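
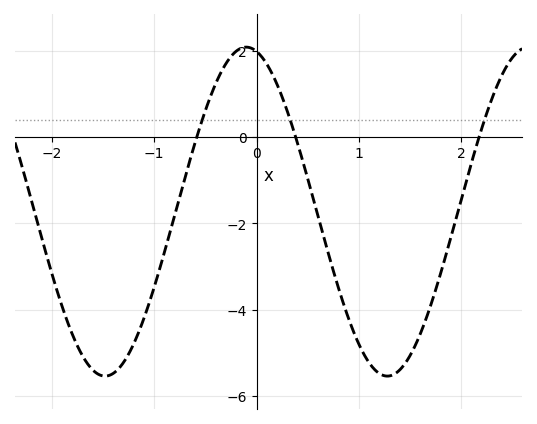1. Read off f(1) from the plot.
-4.8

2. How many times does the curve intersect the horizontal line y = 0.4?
3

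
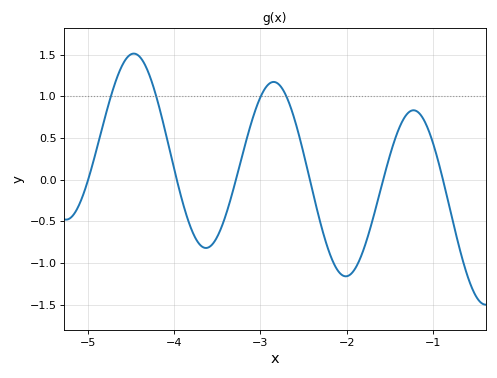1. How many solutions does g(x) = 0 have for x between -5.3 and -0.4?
6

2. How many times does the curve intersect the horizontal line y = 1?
4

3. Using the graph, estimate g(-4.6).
1.35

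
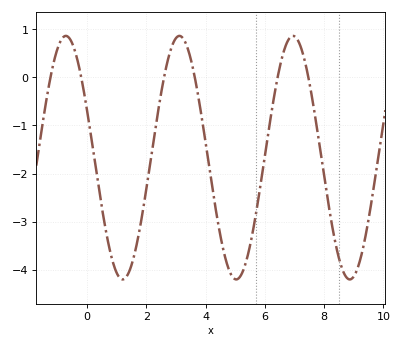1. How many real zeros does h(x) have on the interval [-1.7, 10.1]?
6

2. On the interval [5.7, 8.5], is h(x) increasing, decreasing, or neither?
neither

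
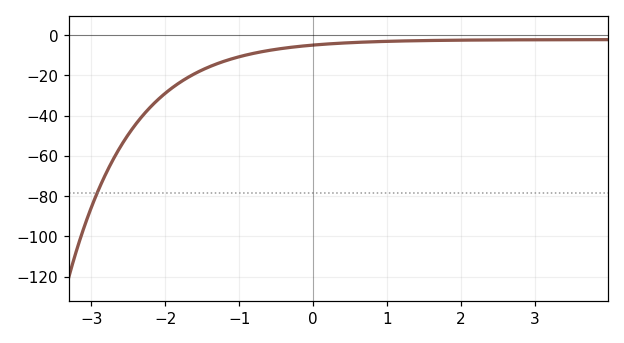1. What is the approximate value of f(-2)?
-28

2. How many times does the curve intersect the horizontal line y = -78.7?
1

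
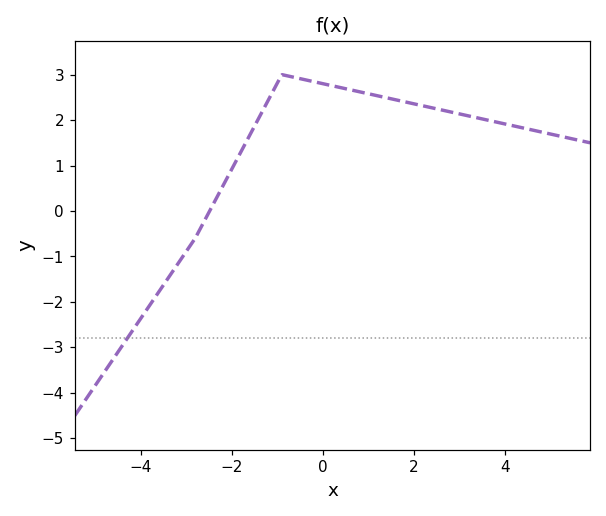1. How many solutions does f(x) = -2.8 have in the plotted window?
1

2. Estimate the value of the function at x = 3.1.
2.11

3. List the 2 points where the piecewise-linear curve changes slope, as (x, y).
(-2.8, -0.6); (-0.9, 3)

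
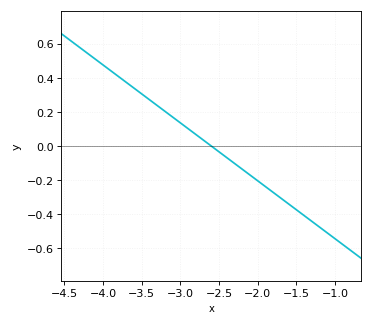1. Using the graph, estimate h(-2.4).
-0.06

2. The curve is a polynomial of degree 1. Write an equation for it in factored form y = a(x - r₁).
y = -0.34(x + 2.6)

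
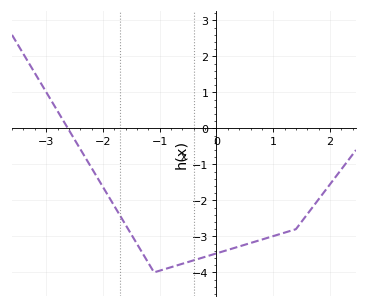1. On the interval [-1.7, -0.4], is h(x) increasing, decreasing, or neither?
neither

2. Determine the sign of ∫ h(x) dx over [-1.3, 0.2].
negative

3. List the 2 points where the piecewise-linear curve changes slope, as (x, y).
(-1.1, -4); (1.4, -2.8)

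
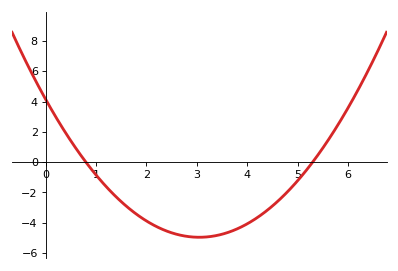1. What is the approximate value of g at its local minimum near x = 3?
-4.96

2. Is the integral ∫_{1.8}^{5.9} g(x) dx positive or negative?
negative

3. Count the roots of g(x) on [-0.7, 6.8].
2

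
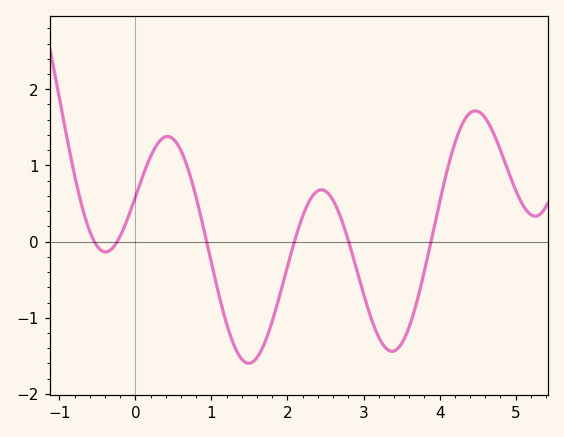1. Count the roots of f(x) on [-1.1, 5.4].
6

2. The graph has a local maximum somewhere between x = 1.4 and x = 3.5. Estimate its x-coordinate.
2.45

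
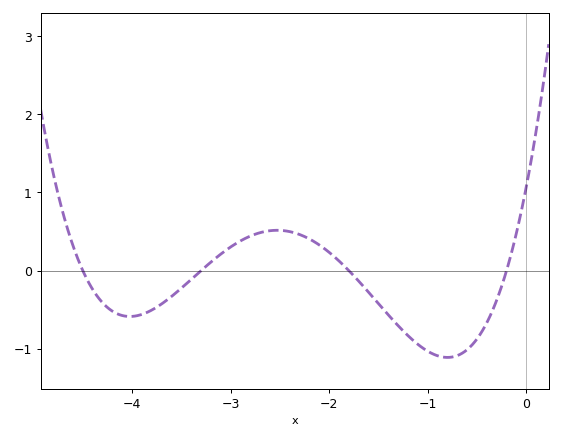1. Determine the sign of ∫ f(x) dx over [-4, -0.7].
negative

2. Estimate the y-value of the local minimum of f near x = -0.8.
-1.11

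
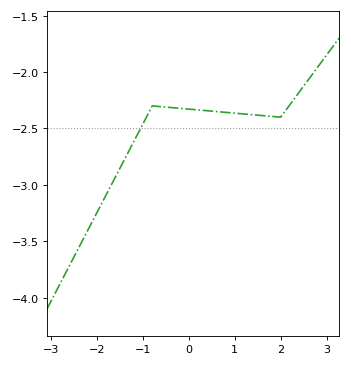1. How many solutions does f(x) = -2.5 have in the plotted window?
1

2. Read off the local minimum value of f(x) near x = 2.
-2.4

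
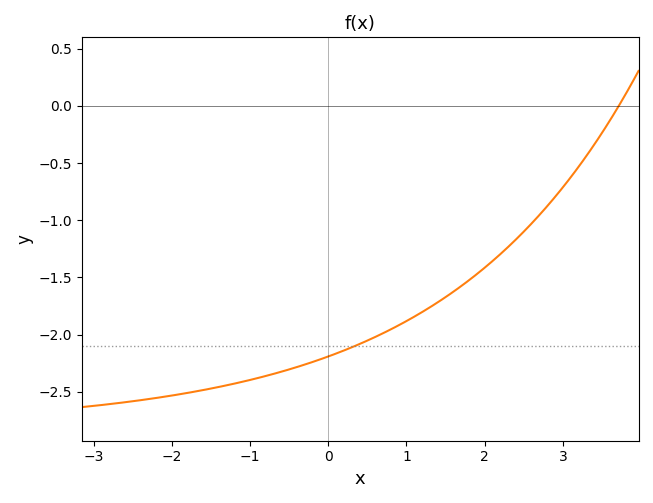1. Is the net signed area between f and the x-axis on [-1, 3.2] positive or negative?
negative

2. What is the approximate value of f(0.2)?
-2.15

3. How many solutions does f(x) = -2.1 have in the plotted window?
1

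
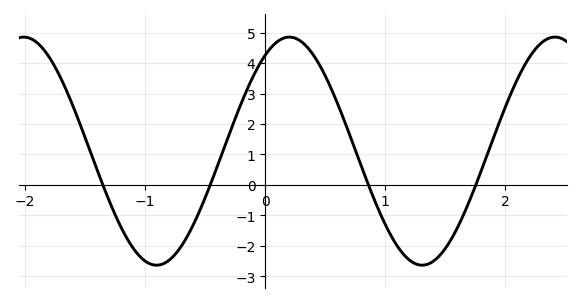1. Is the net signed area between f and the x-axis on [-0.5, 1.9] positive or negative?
positive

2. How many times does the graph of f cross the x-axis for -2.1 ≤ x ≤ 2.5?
4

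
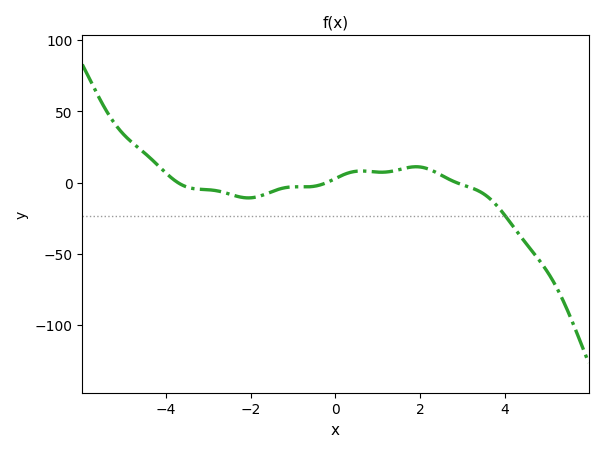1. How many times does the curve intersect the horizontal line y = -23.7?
1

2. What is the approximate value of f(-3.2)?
-4.62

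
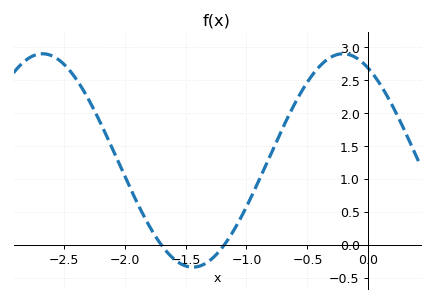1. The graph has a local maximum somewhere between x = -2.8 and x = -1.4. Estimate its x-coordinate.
-2.65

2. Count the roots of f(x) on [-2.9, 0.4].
2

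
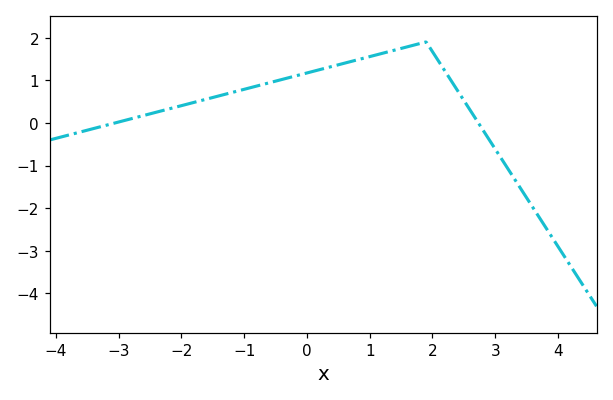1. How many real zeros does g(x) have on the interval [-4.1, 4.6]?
2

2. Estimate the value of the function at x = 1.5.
1.7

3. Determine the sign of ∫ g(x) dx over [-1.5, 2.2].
positive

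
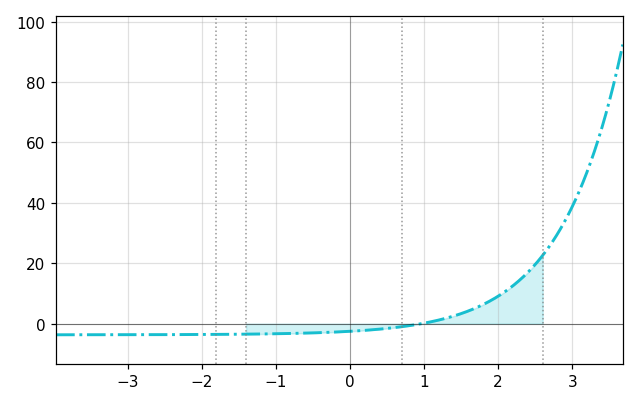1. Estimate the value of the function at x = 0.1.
-2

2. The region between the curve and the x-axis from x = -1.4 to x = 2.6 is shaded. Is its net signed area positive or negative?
positive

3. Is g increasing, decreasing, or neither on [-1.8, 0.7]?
increasing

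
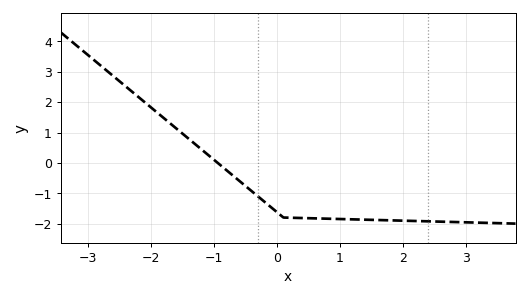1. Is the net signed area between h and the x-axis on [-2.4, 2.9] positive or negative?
negative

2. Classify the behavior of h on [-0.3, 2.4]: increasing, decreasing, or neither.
decreasing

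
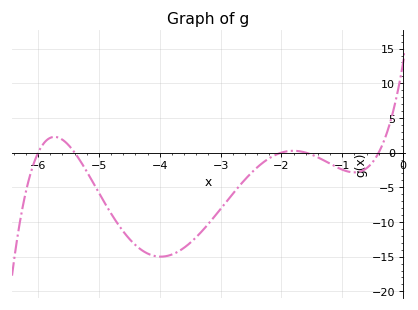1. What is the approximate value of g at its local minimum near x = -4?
-15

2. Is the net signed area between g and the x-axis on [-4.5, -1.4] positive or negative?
negative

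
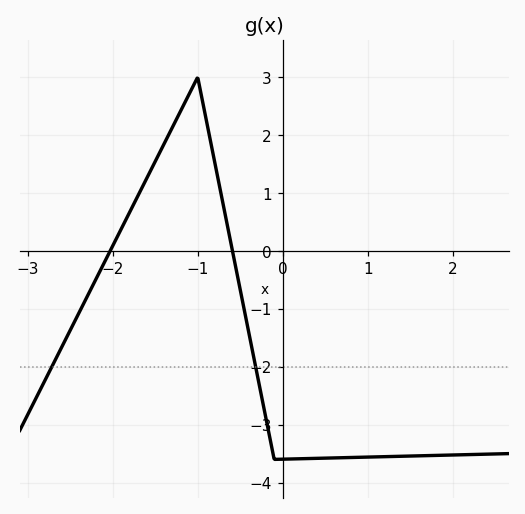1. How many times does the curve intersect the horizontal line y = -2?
2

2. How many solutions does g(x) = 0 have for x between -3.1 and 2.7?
2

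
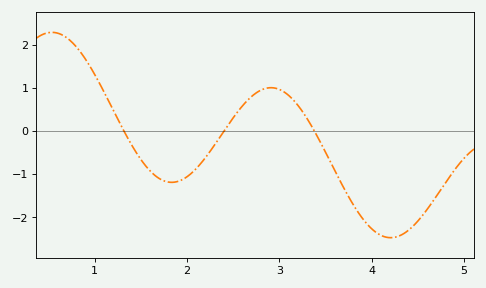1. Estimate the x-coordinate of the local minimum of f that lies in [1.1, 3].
1.8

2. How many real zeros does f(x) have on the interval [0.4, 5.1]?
3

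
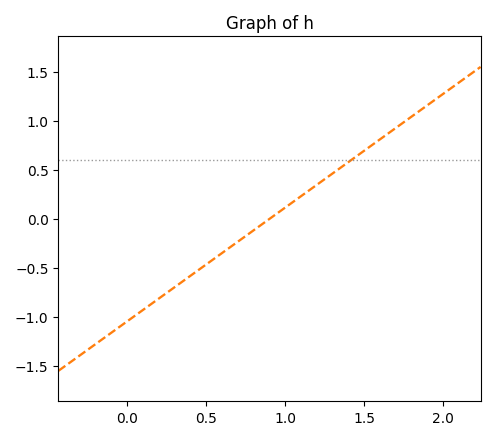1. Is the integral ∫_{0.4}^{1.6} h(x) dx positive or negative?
positive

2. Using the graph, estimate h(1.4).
0.58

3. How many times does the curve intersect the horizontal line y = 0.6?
1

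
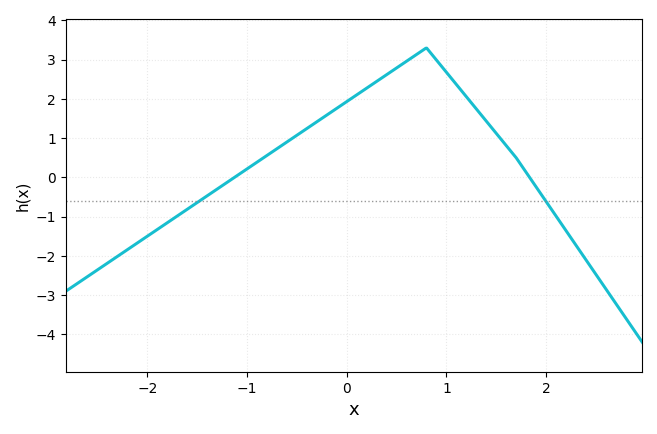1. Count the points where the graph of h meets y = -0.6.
2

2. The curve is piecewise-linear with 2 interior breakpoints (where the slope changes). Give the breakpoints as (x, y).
(0.8, 3.3); (1.7, 0.5)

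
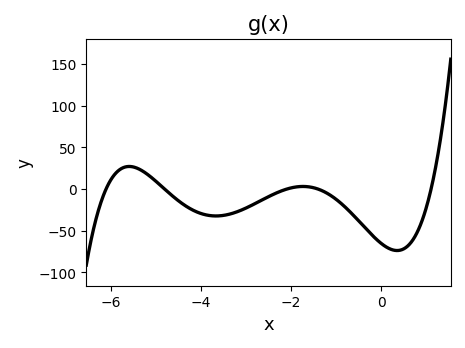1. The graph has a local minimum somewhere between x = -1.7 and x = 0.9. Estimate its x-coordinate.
0.346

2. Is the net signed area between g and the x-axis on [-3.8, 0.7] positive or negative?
negative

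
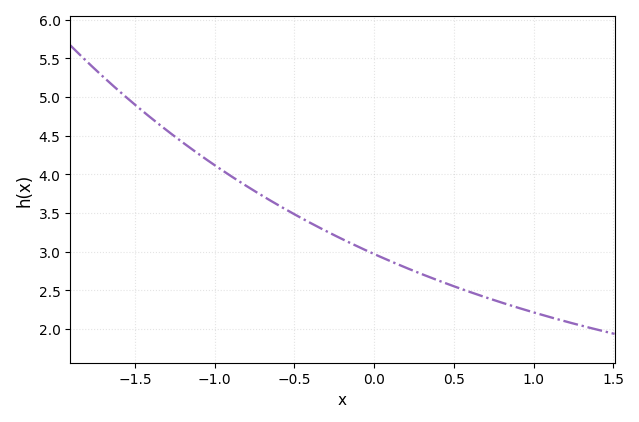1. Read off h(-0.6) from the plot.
3.6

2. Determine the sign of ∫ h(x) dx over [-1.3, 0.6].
positive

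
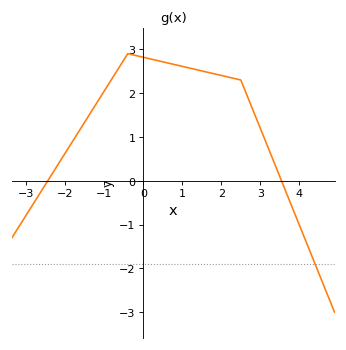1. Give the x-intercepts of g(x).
-2.4, 3.6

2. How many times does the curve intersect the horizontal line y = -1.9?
1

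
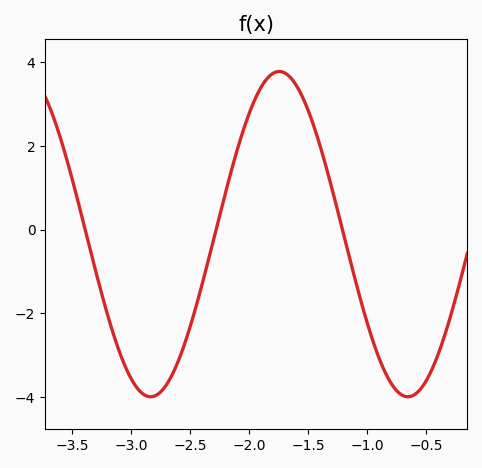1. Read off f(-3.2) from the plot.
-2.04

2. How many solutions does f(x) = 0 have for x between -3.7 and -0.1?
3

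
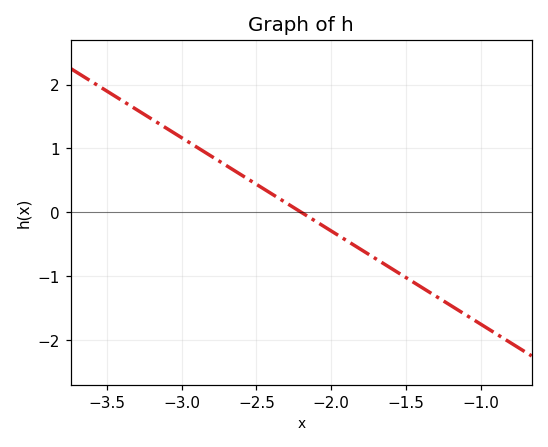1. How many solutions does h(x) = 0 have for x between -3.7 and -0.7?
1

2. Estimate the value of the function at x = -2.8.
0.9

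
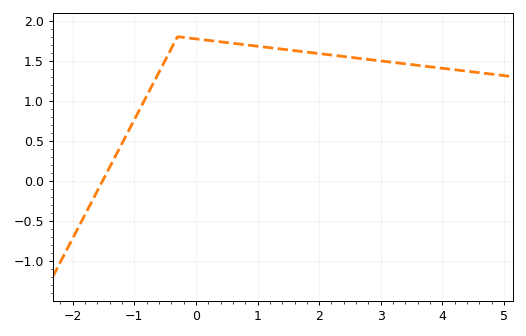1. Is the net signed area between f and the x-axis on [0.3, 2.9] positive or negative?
positive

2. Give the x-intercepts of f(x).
-1.5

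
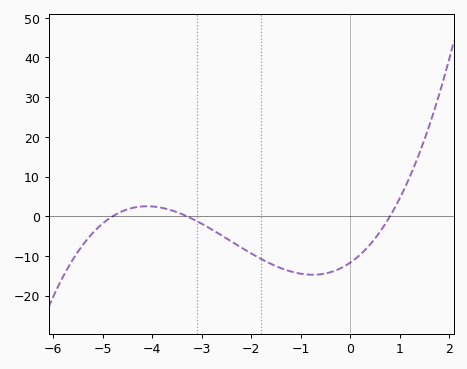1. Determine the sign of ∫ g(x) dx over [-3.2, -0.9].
negative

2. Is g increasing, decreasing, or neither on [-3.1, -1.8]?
decreasing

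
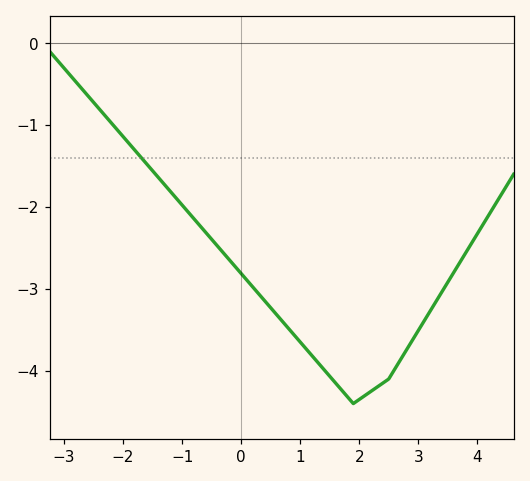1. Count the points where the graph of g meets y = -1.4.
1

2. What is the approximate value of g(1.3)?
-3.9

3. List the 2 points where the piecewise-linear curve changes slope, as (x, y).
(1.9, -4.4); (2.5, -4.1)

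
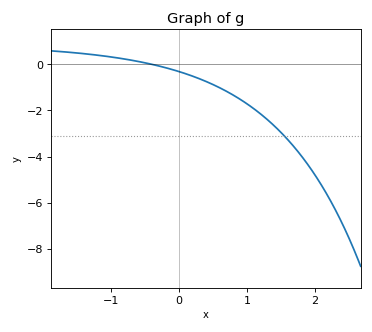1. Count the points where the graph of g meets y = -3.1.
1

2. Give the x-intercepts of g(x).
-0.4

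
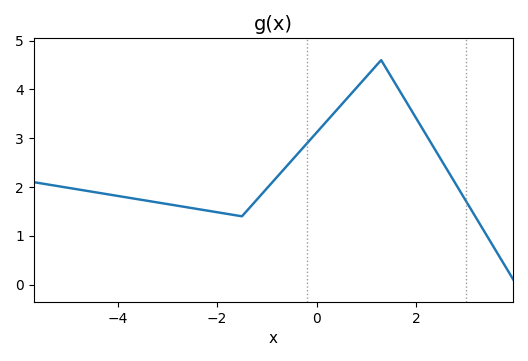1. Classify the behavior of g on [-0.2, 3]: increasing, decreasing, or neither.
neither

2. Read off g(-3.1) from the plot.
1.7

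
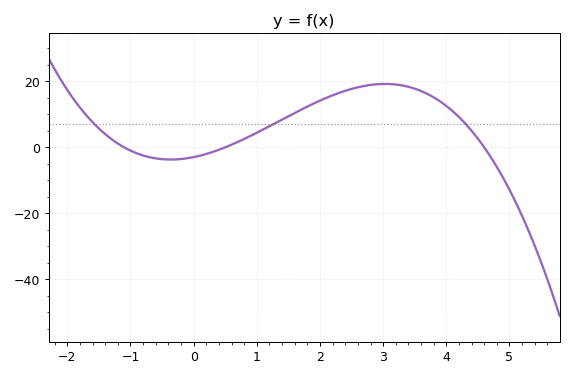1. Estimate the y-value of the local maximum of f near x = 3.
20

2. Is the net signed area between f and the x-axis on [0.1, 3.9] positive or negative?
positive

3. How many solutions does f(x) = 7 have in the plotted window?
3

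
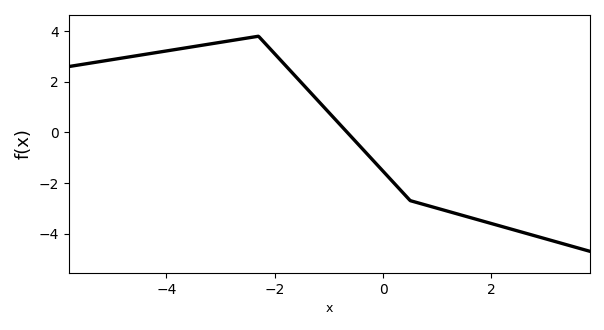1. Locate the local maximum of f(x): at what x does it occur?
-2.2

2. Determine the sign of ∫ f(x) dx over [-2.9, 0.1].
positive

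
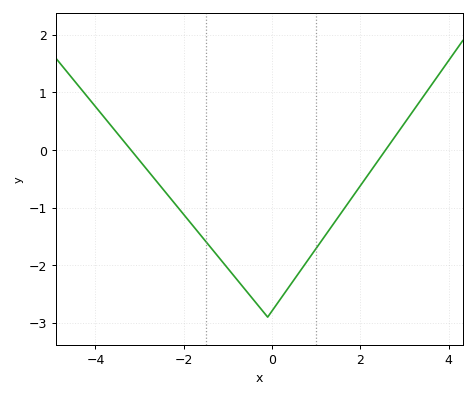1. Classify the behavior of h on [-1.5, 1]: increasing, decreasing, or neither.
neither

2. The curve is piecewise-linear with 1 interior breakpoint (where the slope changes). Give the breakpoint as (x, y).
(-0.1, -2.9)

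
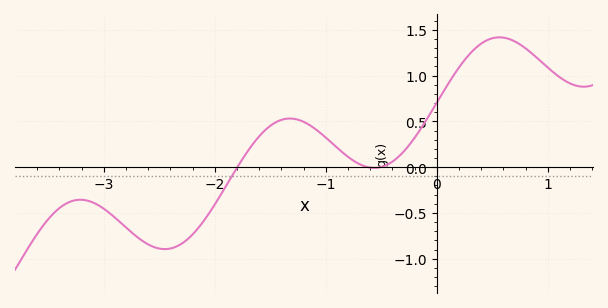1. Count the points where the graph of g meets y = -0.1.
1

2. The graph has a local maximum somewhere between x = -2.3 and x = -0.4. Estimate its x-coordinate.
-1.3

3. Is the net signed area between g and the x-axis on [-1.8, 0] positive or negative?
positive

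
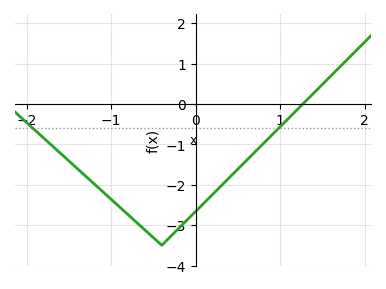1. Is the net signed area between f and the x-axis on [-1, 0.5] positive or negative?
negative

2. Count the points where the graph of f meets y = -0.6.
2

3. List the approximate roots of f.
1.27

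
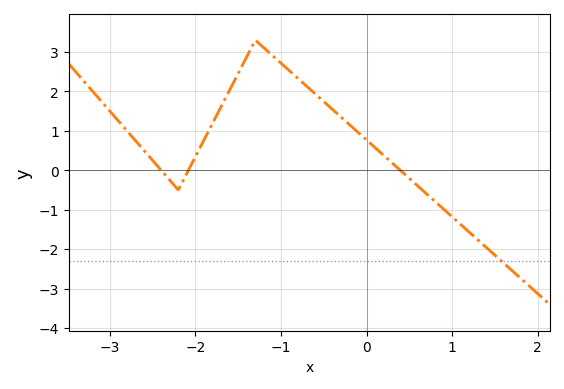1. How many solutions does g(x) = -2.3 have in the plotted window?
1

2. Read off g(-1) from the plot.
2.72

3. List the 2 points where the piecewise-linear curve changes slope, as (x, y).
(-2.2, -0.5); (-1.3, 3.3)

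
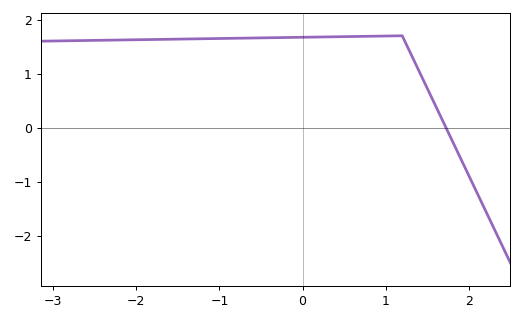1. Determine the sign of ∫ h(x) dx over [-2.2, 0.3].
positive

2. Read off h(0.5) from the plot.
1.68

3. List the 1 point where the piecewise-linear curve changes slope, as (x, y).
(1.2, 1.7)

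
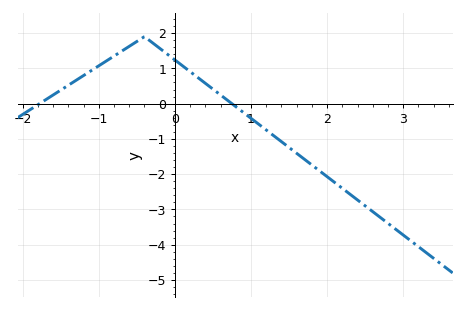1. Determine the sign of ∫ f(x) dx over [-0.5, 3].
negative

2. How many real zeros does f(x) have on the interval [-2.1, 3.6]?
2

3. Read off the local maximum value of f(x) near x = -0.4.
1.9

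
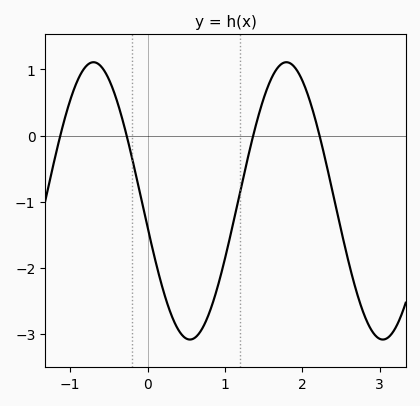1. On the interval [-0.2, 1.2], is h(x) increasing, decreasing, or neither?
neither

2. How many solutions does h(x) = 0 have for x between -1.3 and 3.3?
4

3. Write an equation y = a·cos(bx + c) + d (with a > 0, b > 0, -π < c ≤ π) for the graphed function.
y = 2.1cos(2.5x + 1.8) - 0.99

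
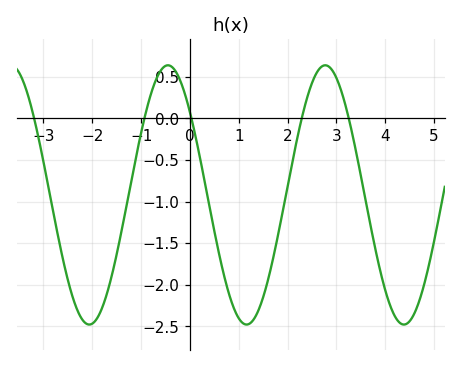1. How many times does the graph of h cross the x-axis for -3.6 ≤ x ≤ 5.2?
5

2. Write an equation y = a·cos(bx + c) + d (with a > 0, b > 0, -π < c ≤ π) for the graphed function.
y = 1.56cos(1.95x + 0.88) - 0.92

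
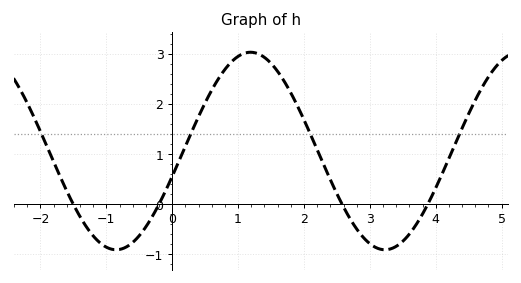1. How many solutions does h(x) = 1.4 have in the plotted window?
4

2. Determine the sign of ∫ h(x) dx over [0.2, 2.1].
positive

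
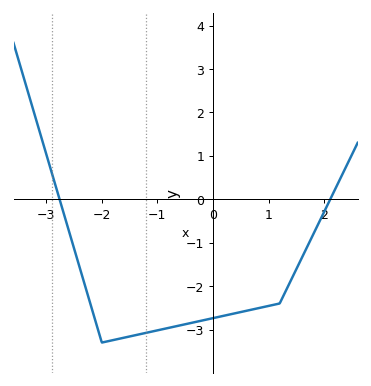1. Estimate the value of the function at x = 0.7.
-2.54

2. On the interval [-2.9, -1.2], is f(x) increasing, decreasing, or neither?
neither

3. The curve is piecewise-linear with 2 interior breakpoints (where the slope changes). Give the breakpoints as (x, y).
(-2, -3.3); (1.2, -2.4)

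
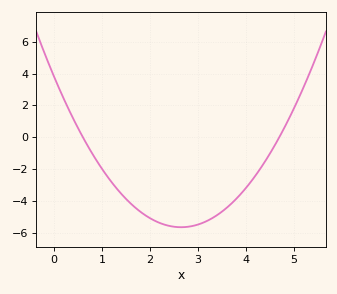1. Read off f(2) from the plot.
-5.07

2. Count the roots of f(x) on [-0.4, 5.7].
2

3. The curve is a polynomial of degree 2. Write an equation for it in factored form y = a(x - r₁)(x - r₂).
y = 1.34(x - 0.6)(x - 4.7)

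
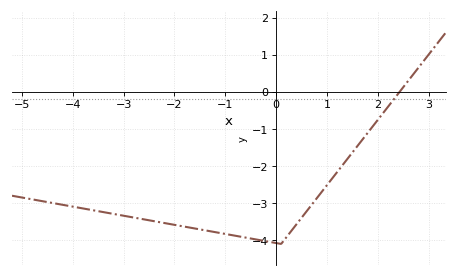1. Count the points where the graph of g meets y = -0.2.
1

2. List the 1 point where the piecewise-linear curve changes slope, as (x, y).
(0.1, -4.1)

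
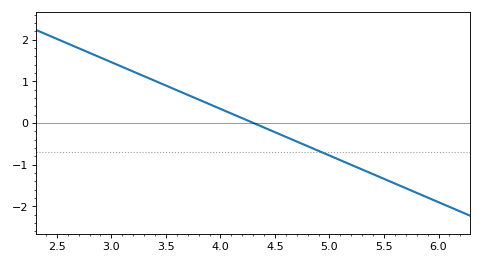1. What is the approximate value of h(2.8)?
1.68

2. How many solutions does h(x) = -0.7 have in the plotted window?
1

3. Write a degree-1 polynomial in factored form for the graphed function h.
y = -1.12(x - 4.3)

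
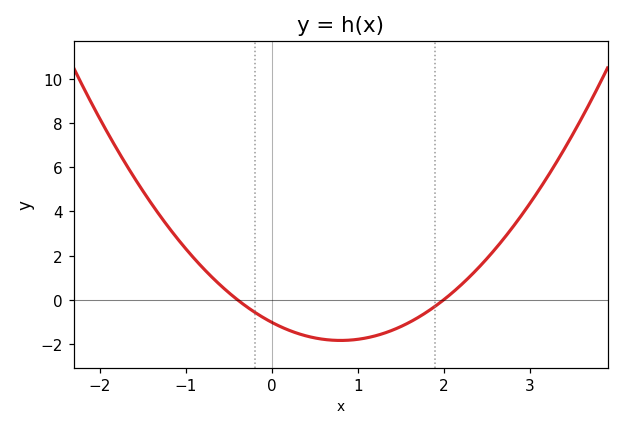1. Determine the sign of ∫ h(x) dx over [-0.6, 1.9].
negative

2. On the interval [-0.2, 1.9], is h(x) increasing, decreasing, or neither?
neither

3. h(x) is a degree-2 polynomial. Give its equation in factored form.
y = 1.28(x + 0.4)(x - 2)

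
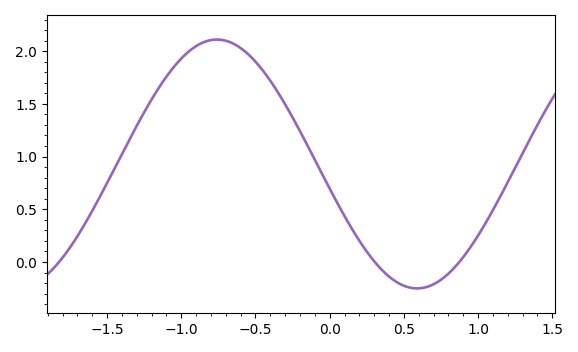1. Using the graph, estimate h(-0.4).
1.72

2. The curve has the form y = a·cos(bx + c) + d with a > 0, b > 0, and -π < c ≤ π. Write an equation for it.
y = 1.18cos(2.33x + 1.77) + 0.93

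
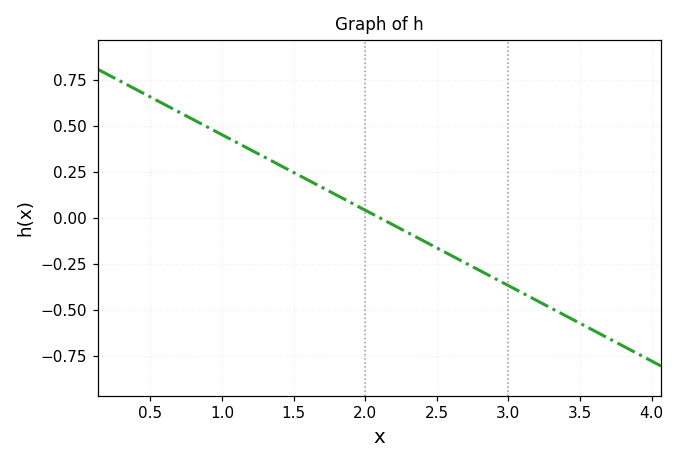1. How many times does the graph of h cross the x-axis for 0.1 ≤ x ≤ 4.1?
1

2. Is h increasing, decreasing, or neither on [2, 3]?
decreasing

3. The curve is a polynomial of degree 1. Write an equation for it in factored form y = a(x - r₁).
y = -0.41(x - 2.1)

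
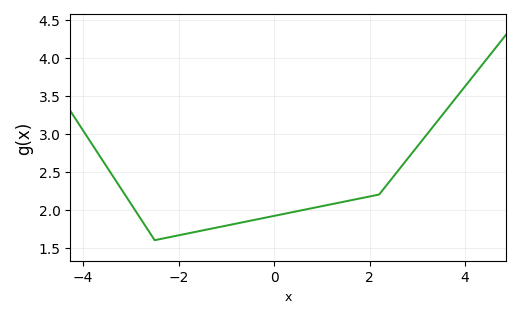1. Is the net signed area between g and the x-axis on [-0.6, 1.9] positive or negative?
positive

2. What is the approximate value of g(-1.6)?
1.71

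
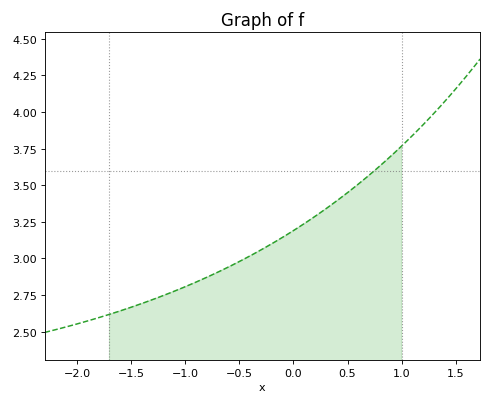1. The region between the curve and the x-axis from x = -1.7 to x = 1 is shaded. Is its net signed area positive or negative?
positive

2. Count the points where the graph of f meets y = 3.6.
1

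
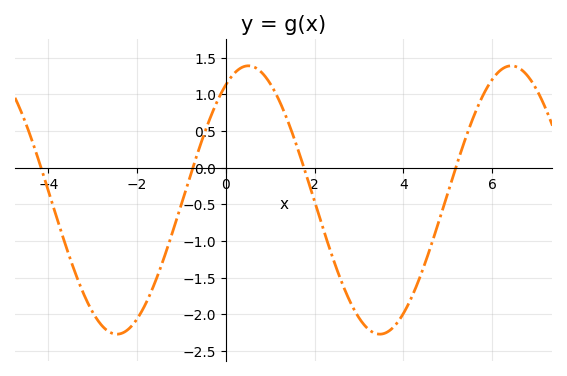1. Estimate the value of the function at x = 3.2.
-2.2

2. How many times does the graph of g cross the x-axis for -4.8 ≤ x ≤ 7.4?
4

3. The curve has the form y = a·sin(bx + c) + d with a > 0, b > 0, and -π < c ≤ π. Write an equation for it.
y = 1.83sin(1.1x + 1) - 0.44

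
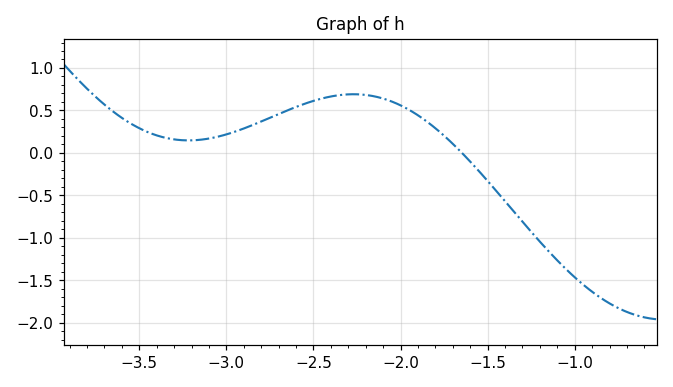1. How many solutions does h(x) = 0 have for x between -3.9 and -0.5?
1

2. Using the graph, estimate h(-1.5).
-0.35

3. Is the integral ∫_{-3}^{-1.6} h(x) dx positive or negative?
positive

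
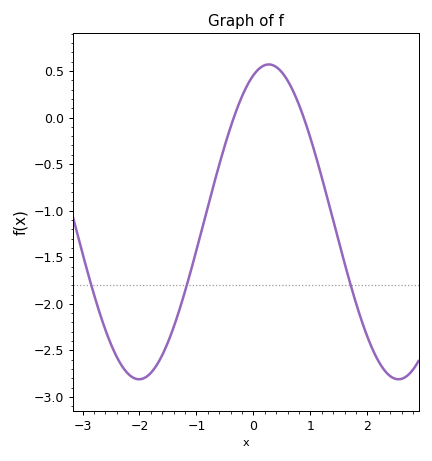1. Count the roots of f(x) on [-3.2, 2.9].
2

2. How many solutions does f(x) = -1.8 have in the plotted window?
3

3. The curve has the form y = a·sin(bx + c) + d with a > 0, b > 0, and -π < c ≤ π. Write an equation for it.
y = 1.69sin(1.4x + 1.2) - 1.12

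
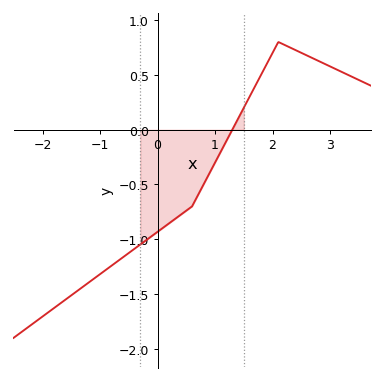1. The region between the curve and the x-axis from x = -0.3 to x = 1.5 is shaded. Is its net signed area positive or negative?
negative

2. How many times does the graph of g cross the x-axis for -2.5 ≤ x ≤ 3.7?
1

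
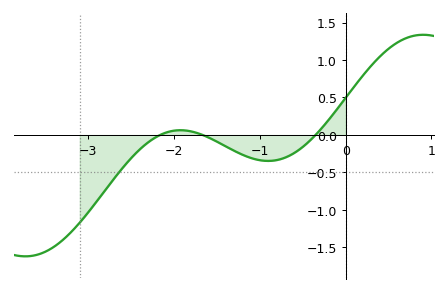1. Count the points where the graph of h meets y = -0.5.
1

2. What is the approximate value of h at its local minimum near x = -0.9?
-0.35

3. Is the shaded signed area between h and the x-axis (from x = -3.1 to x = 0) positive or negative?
negative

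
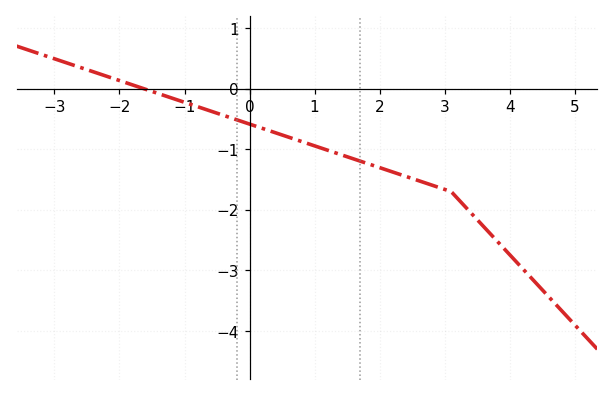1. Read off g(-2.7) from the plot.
0.383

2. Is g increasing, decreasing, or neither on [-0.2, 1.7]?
decreasing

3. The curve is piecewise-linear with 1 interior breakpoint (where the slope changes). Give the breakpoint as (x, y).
(3.1, -1.7)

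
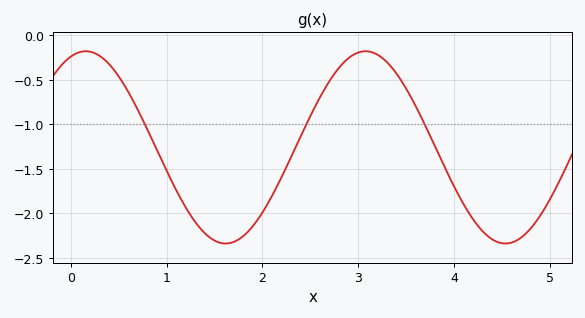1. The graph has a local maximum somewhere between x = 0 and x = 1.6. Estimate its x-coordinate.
0.2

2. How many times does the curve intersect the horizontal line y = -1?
3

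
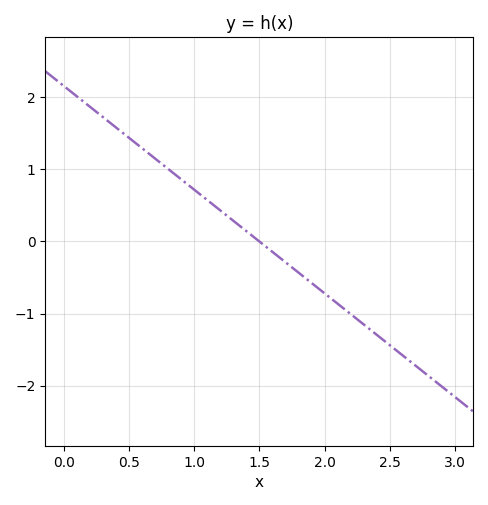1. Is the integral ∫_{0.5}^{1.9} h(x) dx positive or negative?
positive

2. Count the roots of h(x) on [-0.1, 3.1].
1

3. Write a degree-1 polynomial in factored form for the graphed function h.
y = -1.44(x - 1.5)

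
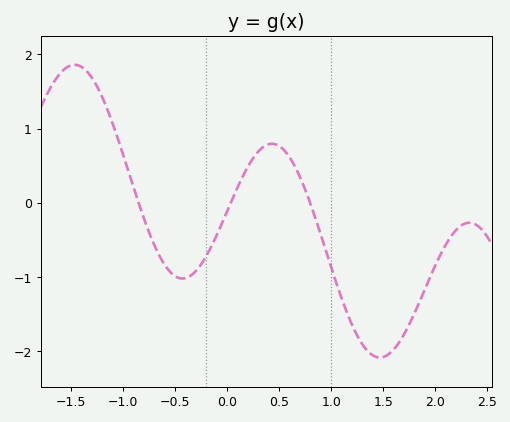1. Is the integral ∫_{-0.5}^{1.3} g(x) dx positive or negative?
negative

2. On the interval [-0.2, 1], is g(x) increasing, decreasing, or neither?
neither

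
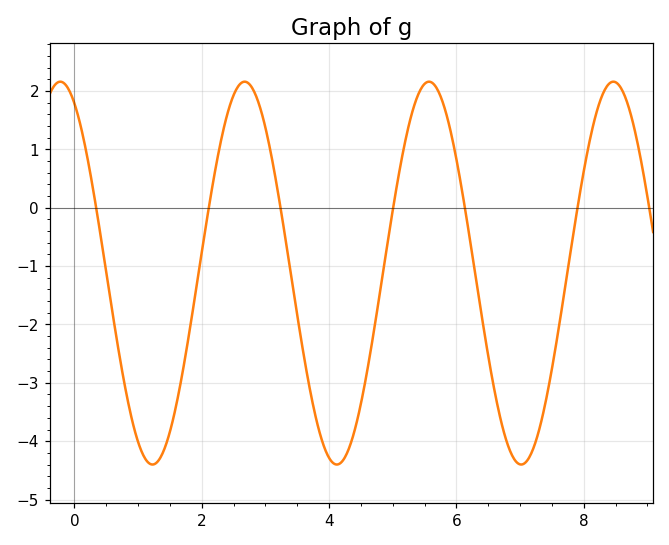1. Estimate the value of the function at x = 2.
-0.765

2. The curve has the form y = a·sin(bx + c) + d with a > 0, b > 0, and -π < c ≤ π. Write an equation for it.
y = 3.28sin(2.17x + 2.05) - 1.12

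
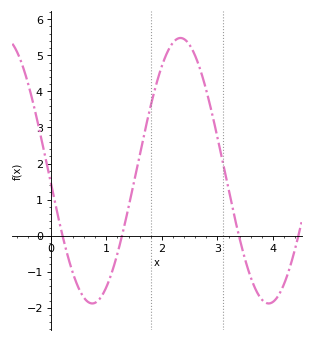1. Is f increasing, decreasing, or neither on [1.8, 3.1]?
neither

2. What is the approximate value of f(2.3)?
5.47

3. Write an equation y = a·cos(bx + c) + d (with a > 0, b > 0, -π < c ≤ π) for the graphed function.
y = 3.68cos(1.98x + 1.66) + 1.8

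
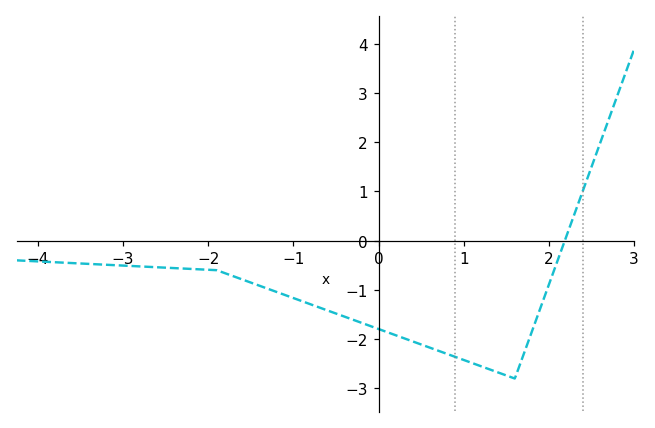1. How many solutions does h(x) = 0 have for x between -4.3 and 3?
1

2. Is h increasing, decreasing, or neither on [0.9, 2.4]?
neither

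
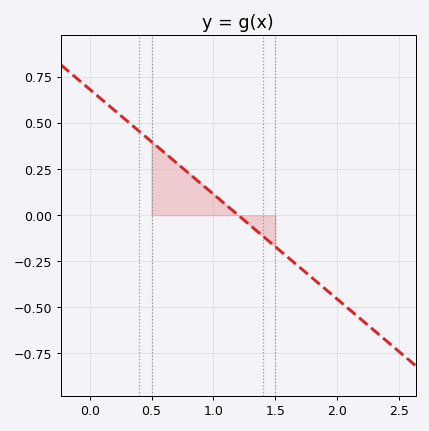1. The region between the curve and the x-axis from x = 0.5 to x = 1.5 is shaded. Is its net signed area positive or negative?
positive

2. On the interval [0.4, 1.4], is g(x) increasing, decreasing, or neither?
decreasing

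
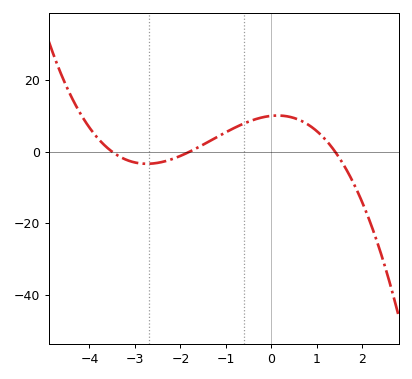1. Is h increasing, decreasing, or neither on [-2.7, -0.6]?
increasing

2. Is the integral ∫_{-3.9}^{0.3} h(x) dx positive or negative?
positive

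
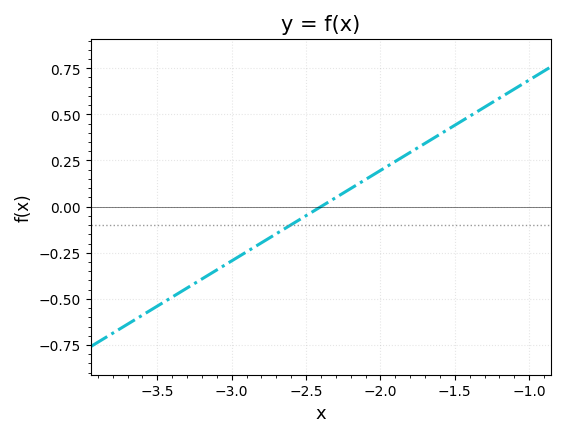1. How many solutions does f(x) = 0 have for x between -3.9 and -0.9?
1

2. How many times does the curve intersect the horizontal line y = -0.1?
1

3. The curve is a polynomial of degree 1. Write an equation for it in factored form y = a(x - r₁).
y = 0.49(x + 2.4)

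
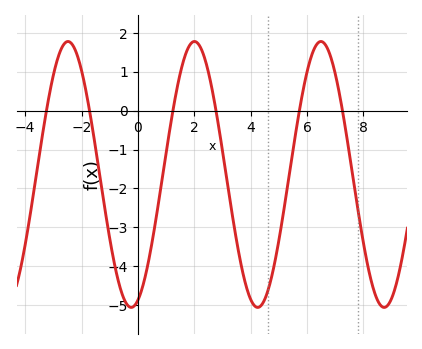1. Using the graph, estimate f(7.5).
-1.1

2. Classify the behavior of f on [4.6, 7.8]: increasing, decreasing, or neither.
neither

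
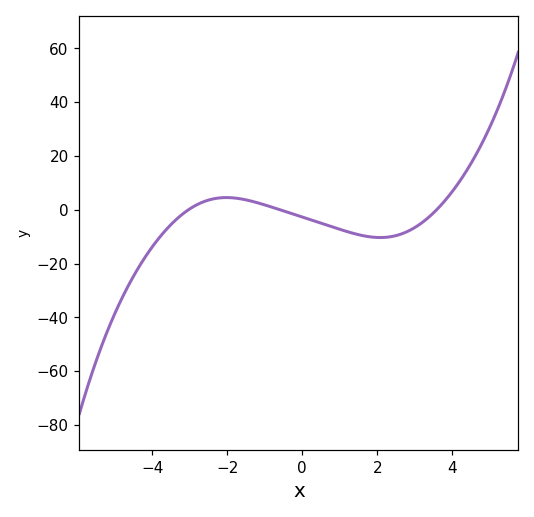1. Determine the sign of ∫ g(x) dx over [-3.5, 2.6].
negative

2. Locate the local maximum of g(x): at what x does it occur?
-2.02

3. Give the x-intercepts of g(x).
-3.03, -0.597, 3.58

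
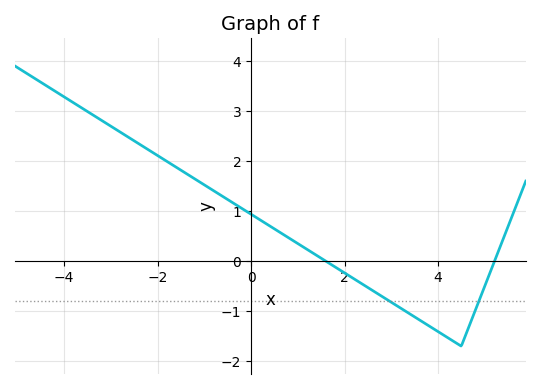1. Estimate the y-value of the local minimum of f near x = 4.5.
-1.7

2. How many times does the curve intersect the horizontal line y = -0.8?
2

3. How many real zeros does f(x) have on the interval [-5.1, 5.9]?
2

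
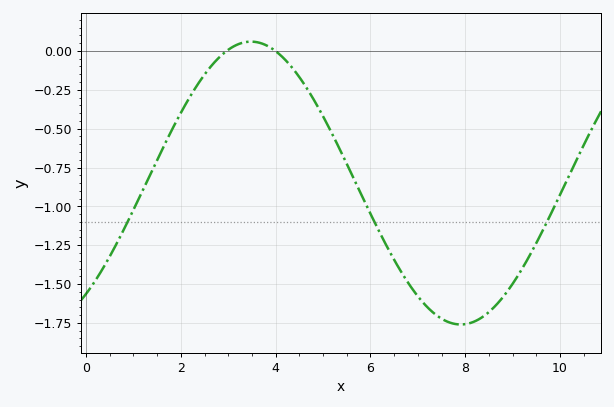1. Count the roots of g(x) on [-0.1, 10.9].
2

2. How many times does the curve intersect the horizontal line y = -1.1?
3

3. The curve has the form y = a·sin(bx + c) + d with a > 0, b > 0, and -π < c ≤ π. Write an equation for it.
y = 0.91sin(0.71x - 0.9) - 0.85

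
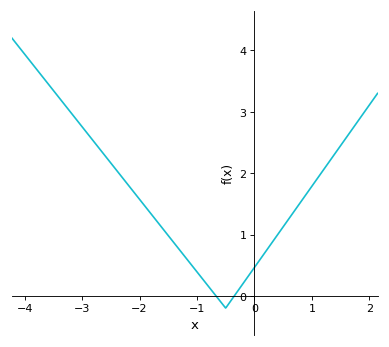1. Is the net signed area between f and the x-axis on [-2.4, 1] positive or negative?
positive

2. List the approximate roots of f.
-0.669, -0.349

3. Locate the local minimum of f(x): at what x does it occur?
-0.5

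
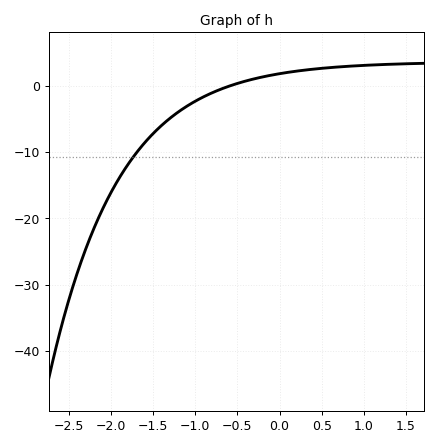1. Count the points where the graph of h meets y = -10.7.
1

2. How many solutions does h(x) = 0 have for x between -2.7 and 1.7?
1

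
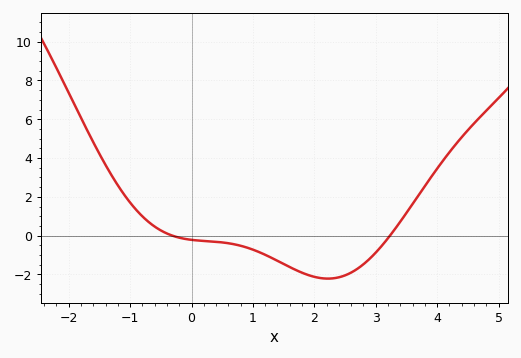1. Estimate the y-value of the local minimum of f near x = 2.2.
-2.2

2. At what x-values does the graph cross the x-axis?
-0.4, 3.2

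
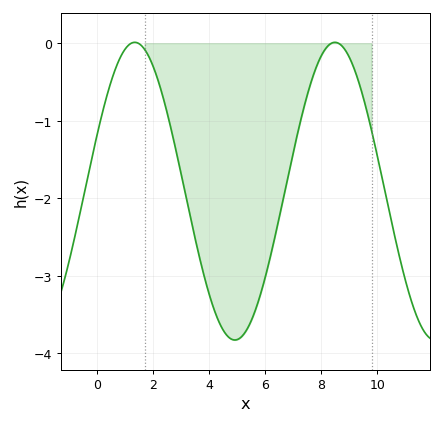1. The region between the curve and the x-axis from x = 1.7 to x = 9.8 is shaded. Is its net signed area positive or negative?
negative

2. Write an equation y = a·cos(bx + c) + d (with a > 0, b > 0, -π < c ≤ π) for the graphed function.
y = 1.92cos(0.88x - 1.2) - 1.91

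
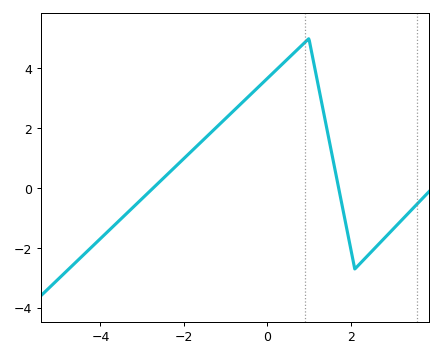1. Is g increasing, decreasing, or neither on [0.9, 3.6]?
neither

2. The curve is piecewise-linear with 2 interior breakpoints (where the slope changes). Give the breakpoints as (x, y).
(1, 5); (2.1, -2.7)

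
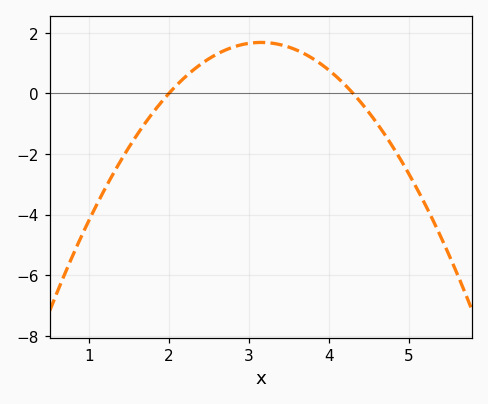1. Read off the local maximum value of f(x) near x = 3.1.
1.68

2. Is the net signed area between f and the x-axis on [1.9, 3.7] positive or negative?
positive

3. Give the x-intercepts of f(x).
2, 4.3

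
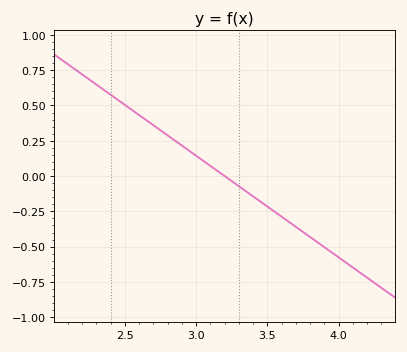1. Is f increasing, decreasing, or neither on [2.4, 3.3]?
decreasing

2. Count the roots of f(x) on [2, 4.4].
1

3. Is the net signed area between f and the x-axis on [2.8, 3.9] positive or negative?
negative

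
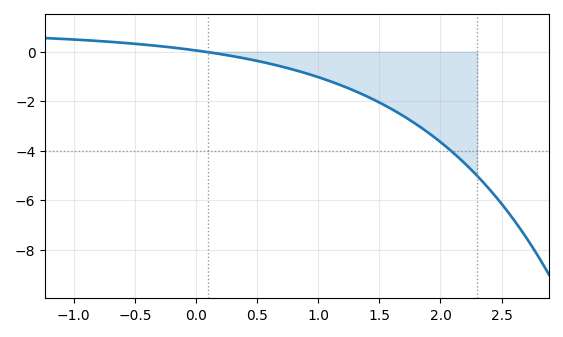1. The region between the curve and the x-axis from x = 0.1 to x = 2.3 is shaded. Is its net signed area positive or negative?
negative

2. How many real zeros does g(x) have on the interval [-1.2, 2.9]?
1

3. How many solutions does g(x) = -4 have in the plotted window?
1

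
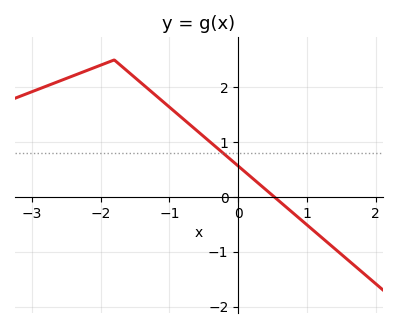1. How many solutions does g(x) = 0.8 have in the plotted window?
1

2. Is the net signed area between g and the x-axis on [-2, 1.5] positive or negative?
positive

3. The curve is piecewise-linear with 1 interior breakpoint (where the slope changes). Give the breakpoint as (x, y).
(-1.8, 2.5)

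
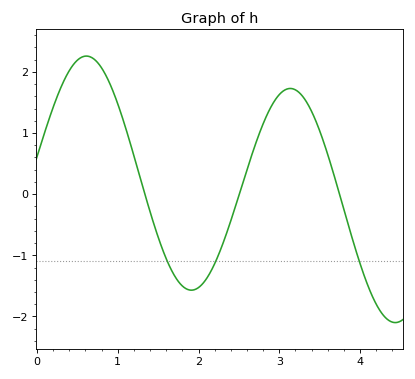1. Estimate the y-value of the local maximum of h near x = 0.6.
2.3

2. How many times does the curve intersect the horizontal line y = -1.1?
3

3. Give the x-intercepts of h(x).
1.3, 2.5, 3.7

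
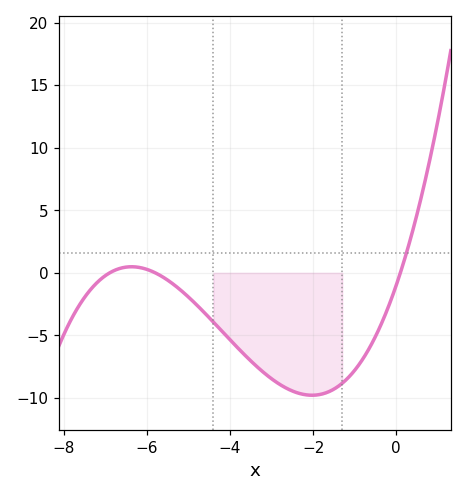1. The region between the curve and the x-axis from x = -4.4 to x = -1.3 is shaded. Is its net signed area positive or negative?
negative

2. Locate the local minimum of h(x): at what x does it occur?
-2.03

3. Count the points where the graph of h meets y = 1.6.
1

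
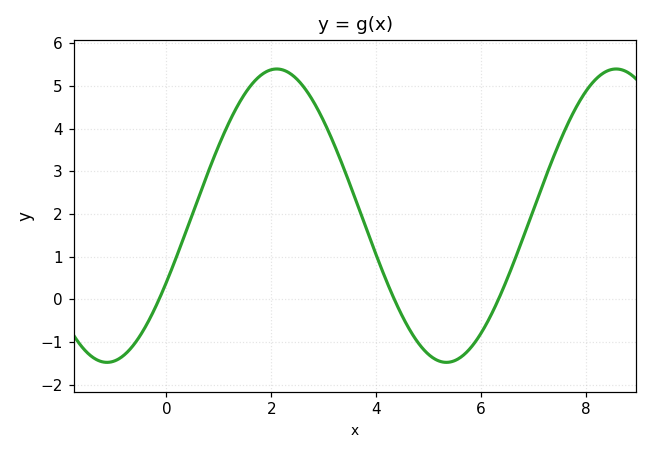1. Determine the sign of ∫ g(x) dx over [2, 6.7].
positive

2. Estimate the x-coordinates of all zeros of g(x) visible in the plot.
-0.2, 4.4, 6.4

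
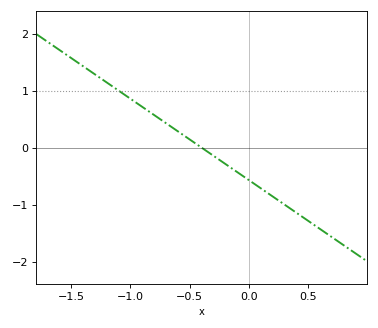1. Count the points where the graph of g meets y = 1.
1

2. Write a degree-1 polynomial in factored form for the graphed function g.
y = -1.43(x + 0.4)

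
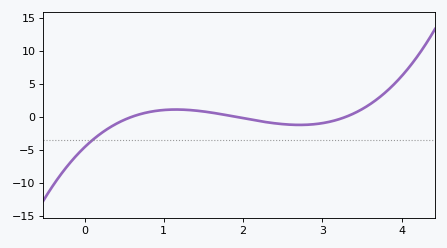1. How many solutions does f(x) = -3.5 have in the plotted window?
1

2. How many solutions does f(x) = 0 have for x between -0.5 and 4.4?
3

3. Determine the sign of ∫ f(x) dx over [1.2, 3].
negative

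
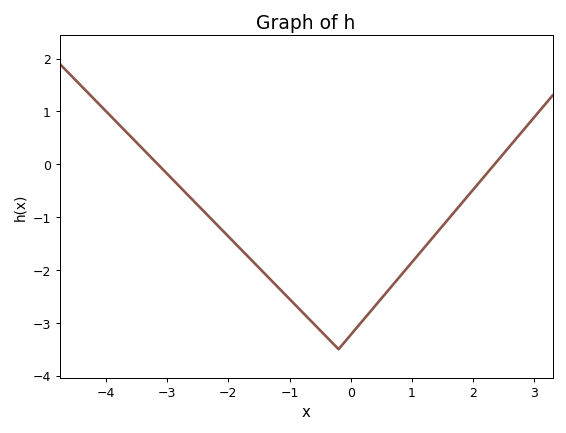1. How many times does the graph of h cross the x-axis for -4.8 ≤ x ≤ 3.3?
2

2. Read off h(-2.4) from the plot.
-0.9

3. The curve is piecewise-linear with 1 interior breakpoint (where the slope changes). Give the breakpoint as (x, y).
(-0.2, -3.5)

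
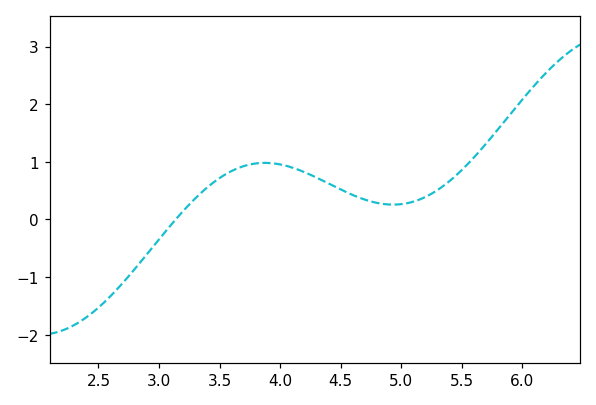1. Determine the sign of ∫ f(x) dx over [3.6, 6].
positive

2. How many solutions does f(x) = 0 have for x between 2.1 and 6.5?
1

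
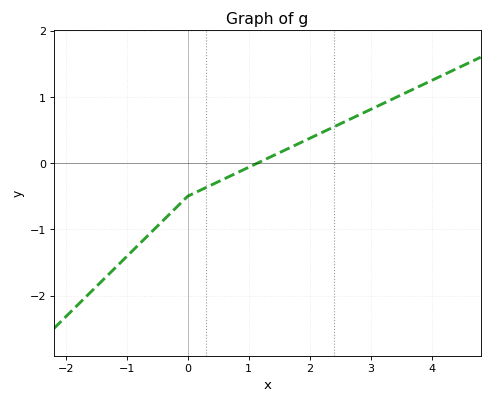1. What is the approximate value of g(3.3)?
0.942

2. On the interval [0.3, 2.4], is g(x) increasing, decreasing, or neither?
increasing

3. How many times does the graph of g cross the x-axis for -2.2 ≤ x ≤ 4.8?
1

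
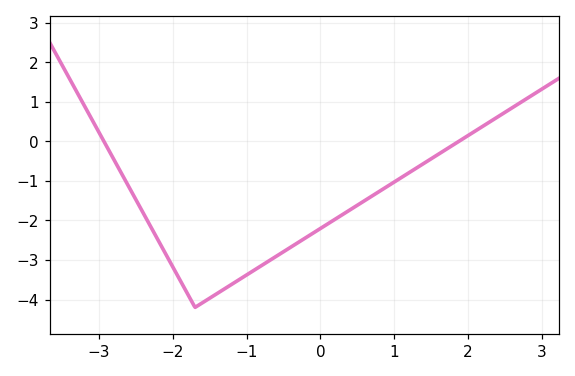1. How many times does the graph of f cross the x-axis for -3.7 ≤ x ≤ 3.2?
2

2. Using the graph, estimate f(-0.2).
-2.4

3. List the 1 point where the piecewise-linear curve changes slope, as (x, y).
(-1.7, -4.2)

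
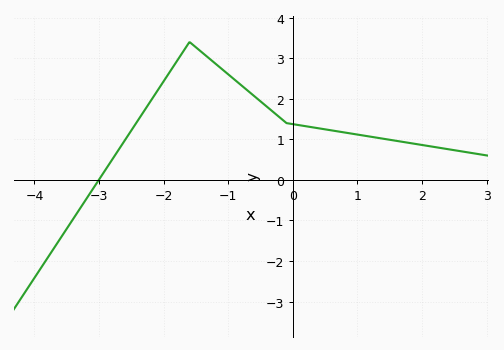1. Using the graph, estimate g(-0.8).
2.3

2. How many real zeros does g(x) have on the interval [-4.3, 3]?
1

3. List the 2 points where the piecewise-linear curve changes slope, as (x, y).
(-1.6, 3.4); (-0.1, 1.4)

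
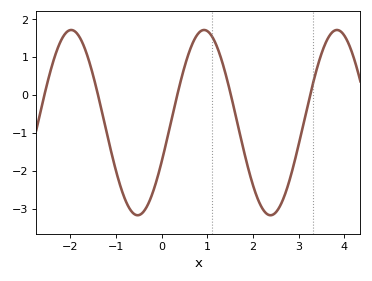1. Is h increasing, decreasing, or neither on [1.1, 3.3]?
neither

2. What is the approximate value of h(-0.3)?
-2.88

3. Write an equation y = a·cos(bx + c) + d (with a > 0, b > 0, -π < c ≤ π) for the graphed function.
y = 2.44cos(2.16x - 2) - 0.73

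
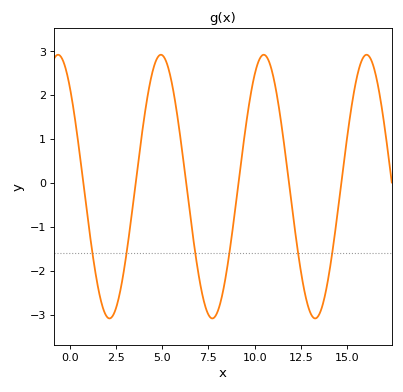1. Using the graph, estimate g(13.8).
-2.6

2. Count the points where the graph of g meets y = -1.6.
6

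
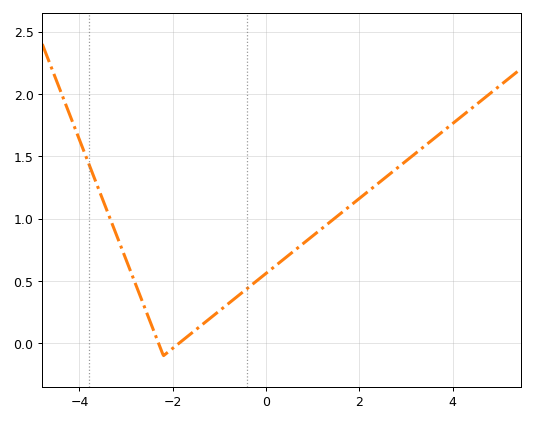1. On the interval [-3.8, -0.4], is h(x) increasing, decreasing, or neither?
neither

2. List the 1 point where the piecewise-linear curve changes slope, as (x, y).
(-2.2, -0.1)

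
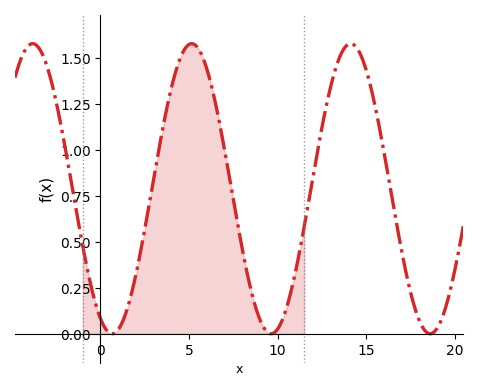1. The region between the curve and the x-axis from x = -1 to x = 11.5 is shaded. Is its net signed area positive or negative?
positive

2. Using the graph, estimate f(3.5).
1.12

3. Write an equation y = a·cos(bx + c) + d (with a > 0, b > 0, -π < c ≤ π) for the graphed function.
y = 0.79cos(0.7x + 2.7) + 0.79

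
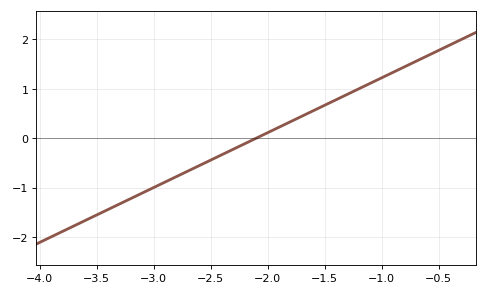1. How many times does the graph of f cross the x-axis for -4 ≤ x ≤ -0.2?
1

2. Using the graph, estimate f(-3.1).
-1.1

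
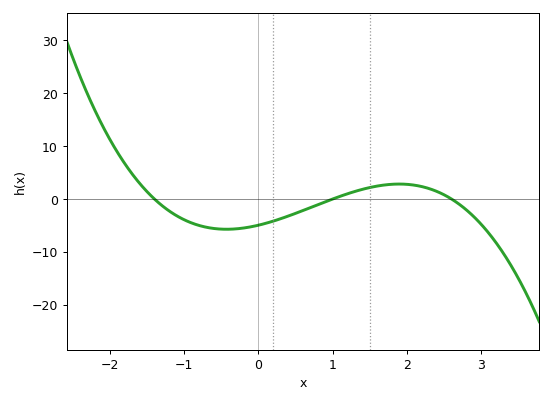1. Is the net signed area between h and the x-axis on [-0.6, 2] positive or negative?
negative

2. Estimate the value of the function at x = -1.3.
-1.22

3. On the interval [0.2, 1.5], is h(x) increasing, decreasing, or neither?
increasing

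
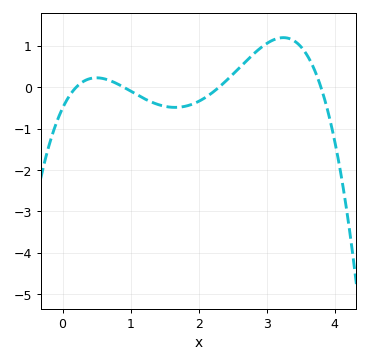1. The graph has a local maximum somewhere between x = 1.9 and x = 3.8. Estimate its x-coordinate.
3.2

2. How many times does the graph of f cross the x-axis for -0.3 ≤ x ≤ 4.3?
4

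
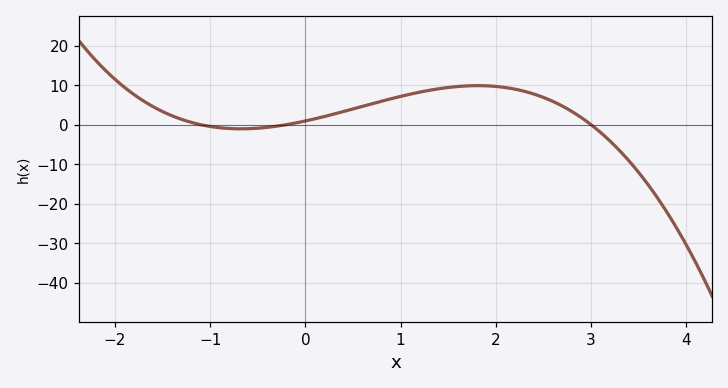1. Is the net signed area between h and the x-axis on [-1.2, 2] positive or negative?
positive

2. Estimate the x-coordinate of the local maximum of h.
1.81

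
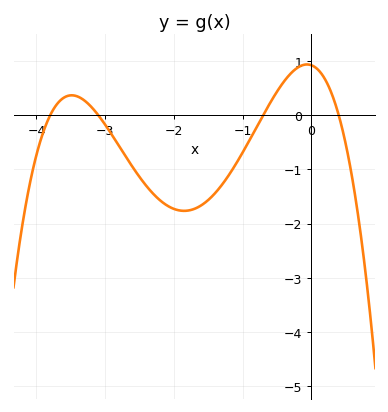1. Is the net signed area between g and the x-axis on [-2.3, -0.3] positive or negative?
negative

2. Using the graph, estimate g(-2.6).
-1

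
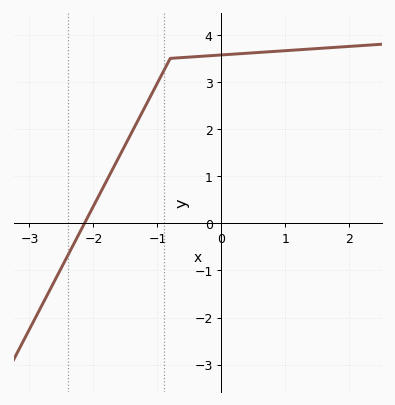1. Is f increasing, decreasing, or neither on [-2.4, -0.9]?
increasing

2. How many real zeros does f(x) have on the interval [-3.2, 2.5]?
1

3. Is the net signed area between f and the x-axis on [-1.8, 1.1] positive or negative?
positive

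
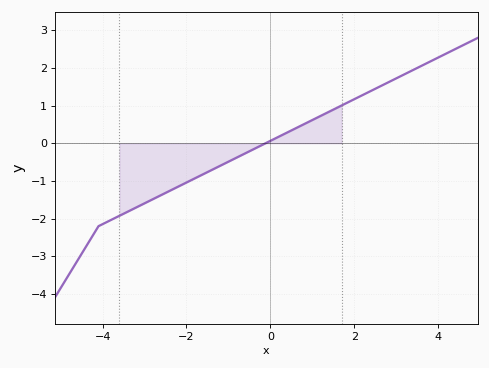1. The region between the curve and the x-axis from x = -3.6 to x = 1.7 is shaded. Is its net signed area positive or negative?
negative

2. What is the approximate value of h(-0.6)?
-0.266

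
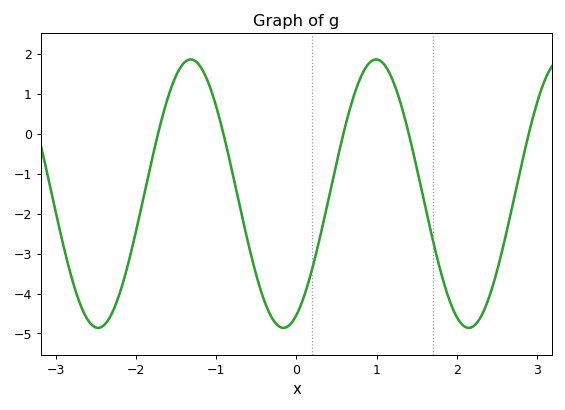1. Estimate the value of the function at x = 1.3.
0.759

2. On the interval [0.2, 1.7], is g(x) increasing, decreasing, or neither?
neither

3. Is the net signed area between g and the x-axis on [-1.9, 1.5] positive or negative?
negative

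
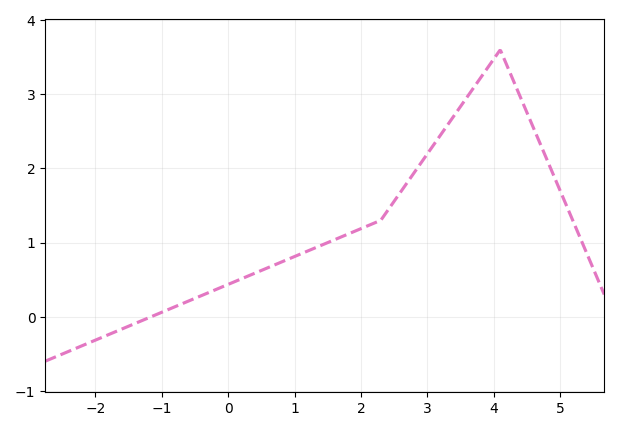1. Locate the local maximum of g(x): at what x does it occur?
4.1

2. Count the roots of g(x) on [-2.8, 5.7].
1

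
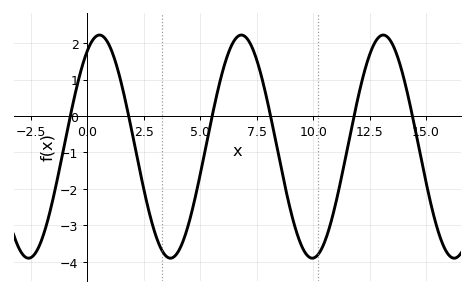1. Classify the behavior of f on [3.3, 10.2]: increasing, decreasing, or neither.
neither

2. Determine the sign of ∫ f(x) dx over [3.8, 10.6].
negative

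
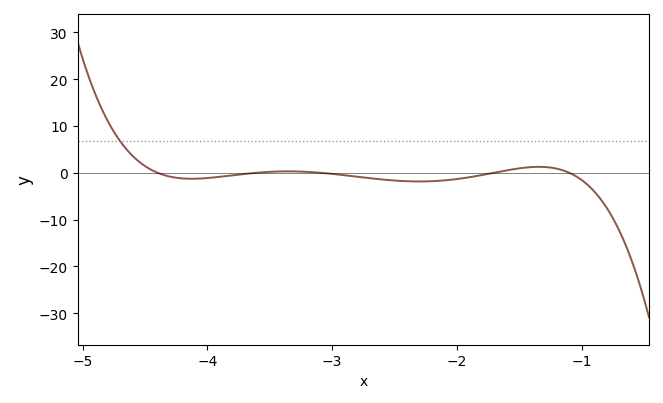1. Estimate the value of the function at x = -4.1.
-1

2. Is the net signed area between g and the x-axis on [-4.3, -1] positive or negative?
negative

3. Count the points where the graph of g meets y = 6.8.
1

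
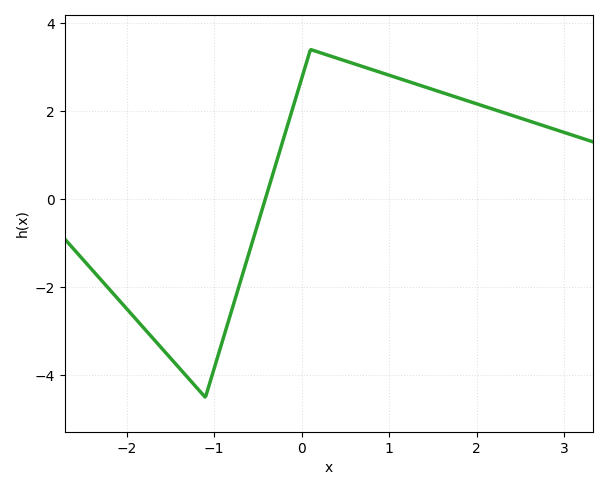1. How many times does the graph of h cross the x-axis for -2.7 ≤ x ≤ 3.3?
1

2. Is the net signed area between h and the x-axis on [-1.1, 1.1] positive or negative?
positive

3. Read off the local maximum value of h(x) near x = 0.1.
3.4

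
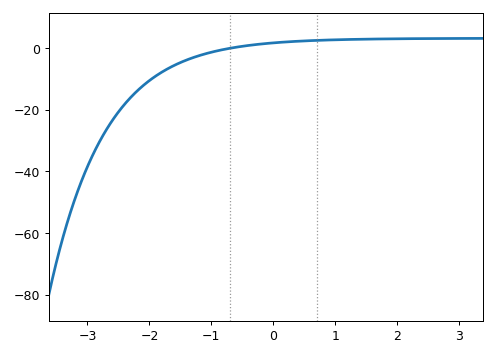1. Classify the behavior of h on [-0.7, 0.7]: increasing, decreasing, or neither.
increasing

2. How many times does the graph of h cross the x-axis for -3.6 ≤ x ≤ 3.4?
1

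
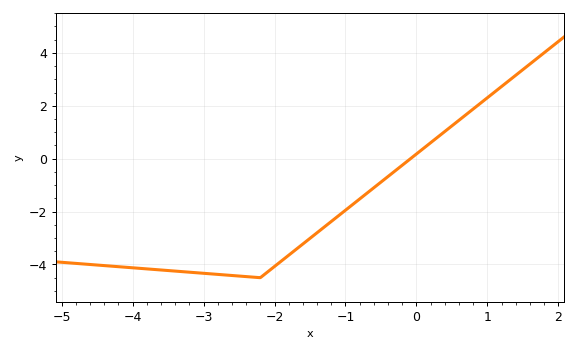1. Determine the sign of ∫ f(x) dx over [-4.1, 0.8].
negative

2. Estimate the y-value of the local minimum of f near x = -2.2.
-4.4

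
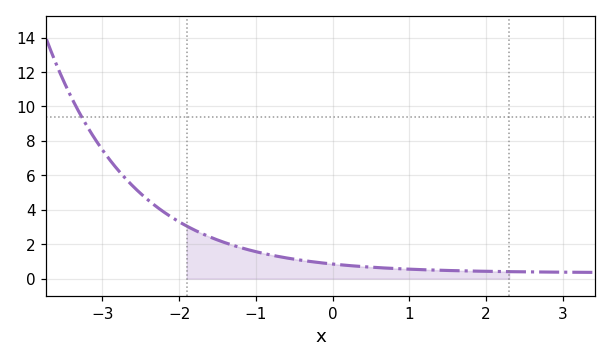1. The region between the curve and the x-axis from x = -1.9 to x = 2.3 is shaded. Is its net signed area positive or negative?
positive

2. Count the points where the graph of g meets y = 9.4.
1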